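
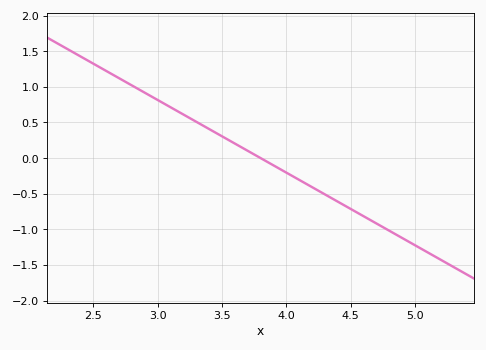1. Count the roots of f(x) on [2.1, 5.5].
1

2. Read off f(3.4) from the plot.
0.4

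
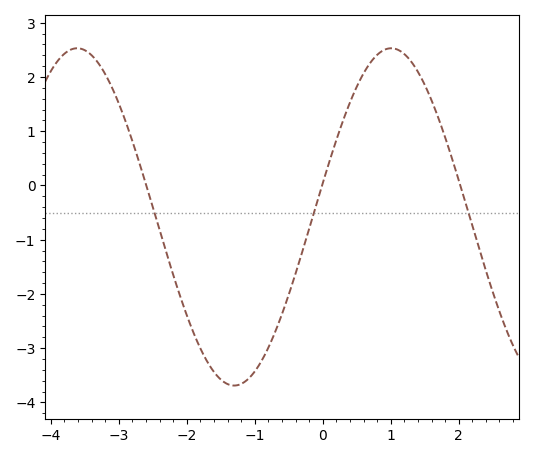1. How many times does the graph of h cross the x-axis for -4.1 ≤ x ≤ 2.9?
3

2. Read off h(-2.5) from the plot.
-0.4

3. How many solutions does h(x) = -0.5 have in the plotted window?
3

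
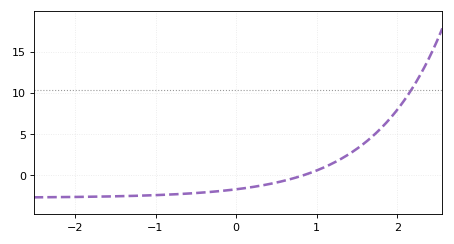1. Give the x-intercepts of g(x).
0.8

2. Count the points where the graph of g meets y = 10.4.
1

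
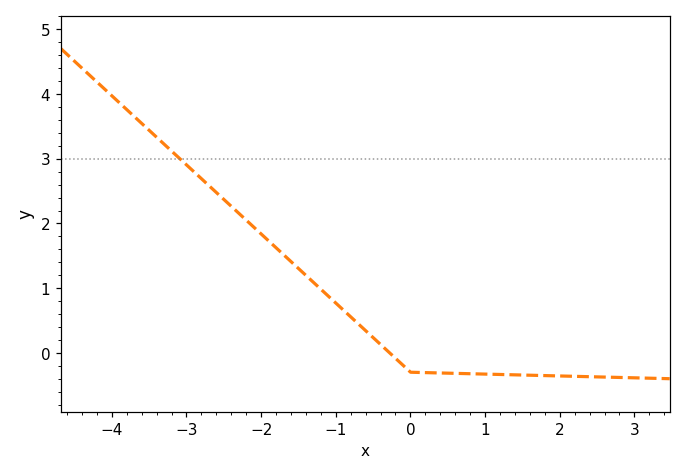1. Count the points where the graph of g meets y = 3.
1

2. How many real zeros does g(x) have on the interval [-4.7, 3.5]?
1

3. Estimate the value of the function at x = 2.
-0.4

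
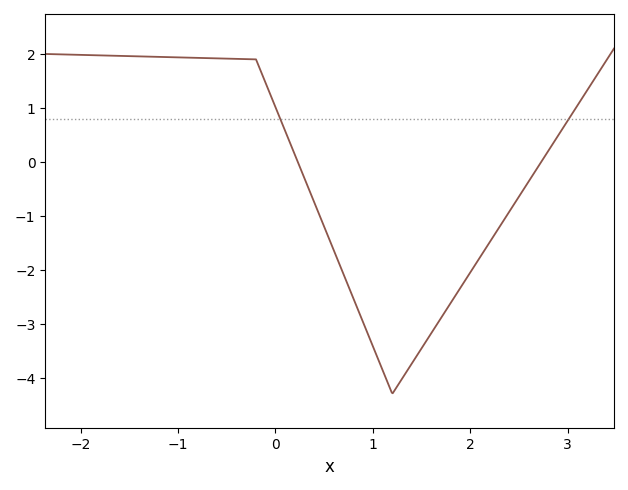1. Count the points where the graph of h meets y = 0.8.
2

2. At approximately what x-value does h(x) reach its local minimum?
1.2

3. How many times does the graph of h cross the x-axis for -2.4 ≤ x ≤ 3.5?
2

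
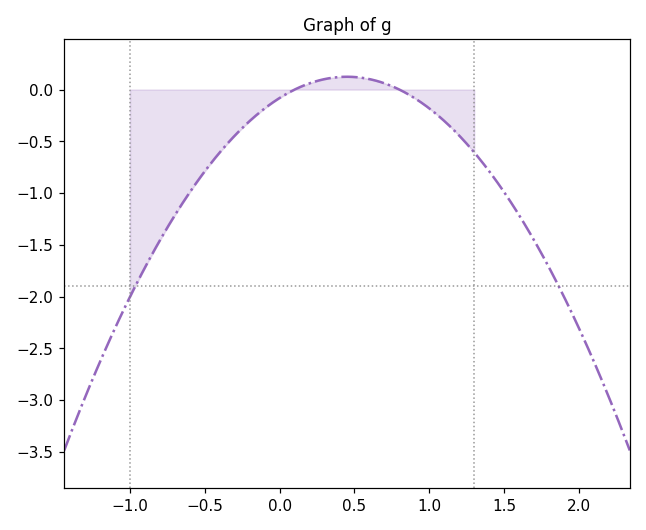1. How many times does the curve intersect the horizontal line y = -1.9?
2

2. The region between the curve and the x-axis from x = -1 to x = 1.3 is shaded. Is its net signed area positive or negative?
negative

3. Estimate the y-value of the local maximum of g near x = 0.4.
0.1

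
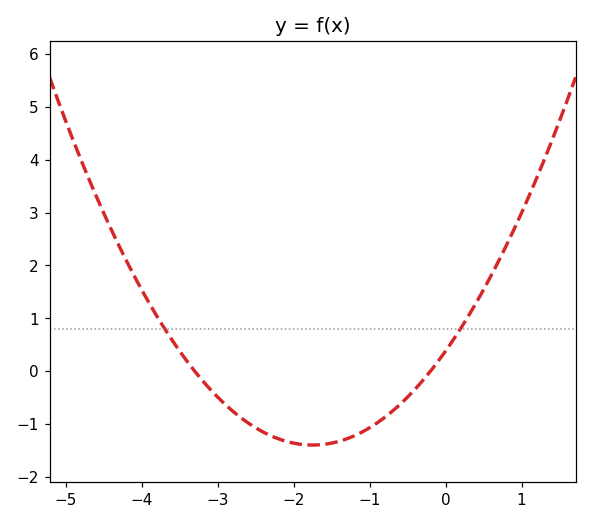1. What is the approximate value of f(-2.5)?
-1.1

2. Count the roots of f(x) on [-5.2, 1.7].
2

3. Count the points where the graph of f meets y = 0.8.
2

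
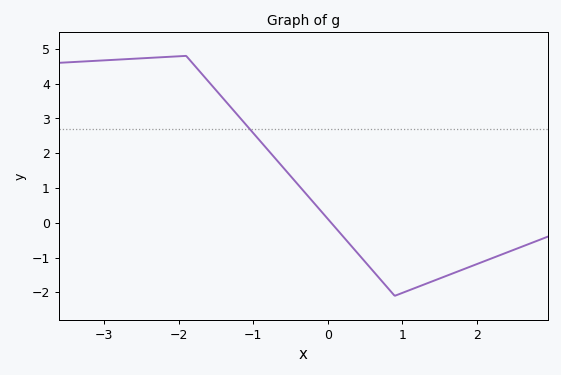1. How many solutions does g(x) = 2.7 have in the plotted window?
1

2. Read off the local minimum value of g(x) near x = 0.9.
-2.1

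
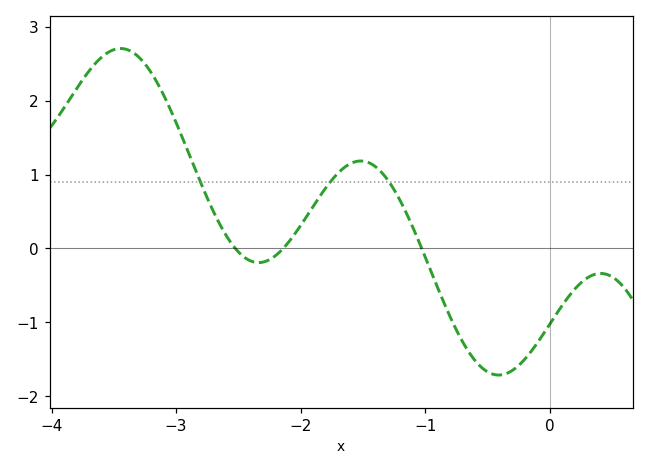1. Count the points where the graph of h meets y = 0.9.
3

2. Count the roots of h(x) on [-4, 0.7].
3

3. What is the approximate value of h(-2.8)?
0.9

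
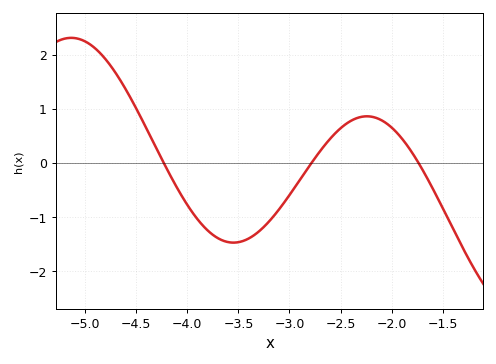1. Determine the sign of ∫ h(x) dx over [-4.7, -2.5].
negative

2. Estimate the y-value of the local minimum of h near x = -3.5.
-1.5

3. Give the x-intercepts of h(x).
-4.2, -2.8, -1.7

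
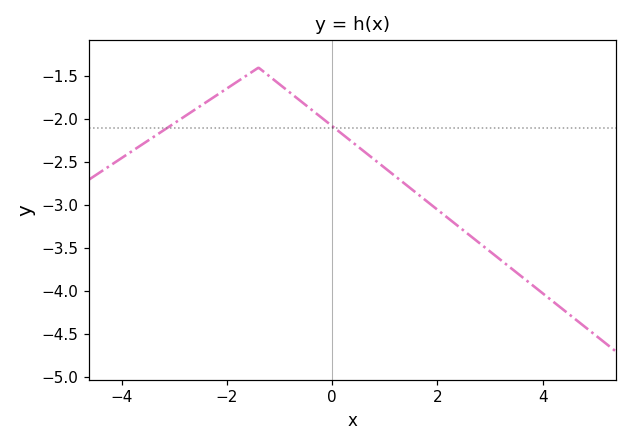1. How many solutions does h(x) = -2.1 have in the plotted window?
2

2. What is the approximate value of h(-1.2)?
-1.5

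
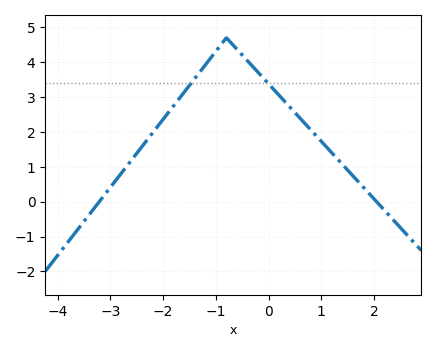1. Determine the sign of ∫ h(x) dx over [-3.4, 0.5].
positive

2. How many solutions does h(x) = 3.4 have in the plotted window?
2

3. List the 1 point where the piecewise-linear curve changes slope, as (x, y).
(-0.8, 4.7)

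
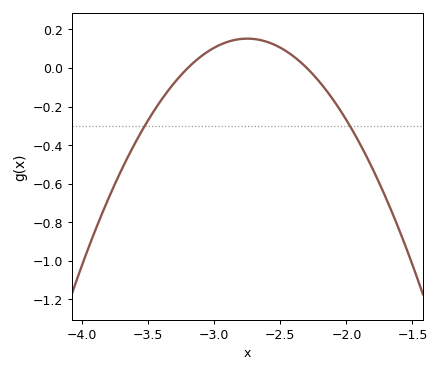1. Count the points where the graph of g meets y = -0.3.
2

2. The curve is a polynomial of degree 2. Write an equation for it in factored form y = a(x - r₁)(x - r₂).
y = -0.75(x + 3.2)(x + 2.3)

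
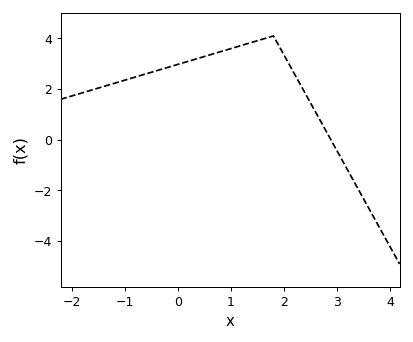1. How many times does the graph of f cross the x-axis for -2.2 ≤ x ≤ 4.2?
1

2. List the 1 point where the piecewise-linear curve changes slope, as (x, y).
(1.8, 4.1)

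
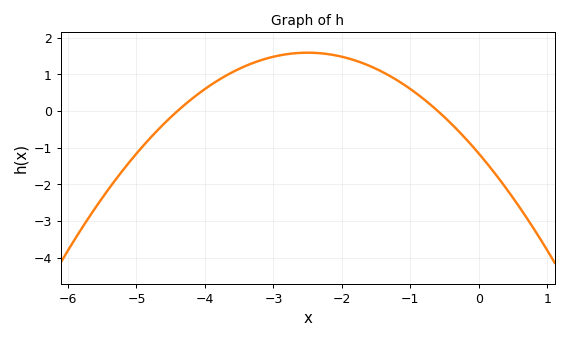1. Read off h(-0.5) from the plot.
-0.2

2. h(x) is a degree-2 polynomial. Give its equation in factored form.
y = -0.44(x + 4.4)(x + 0.6)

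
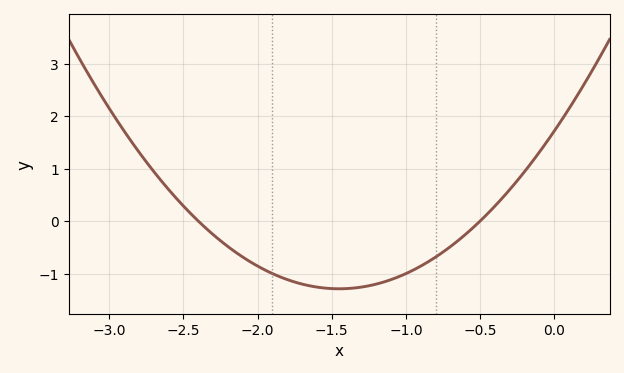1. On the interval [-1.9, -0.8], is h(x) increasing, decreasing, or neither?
neither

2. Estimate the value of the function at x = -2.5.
0.3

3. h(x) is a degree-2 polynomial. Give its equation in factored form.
y = 1.43(x + 2.4)(x + 0.5)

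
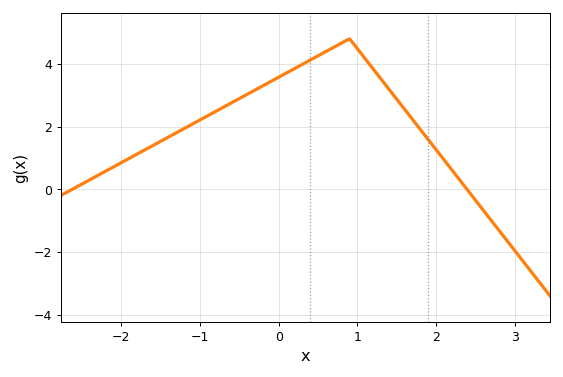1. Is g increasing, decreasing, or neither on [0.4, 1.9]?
neither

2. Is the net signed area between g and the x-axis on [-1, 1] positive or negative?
positive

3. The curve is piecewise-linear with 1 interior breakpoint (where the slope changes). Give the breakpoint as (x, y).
(0.9, 4.8)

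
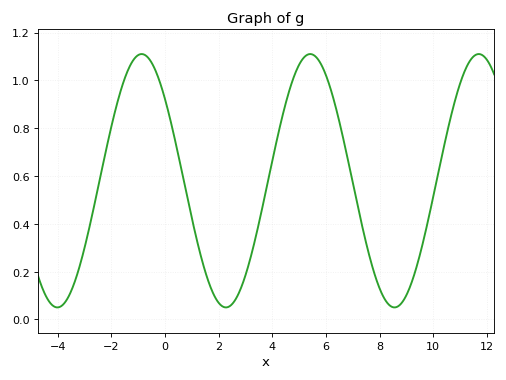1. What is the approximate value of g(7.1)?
0.519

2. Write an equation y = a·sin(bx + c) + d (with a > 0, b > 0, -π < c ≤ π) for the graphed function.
y = 0.53sin(1x + 2.44) + 0.58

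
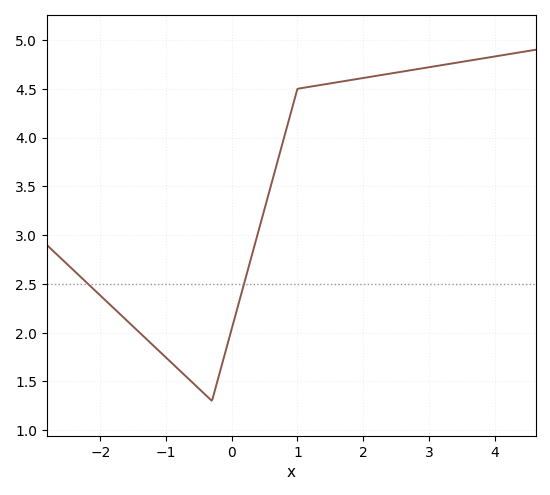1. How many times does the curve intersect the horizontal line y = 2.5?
2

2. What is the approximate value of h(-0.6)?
1.49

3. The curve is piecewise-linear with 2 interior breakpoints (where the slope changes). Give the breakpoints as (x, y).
(-0.3, 1.3); (1, 4.5)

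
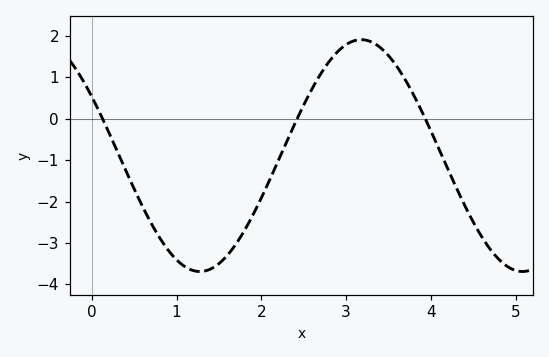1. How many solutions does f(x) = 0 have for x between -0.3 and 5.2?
3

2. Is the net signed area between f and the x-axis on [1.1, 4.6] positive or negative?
negative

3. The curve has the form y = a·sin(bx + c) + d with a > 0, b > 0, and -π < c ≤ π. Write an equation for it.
y = 2.8sin(1.6x + 2.6) - 0.89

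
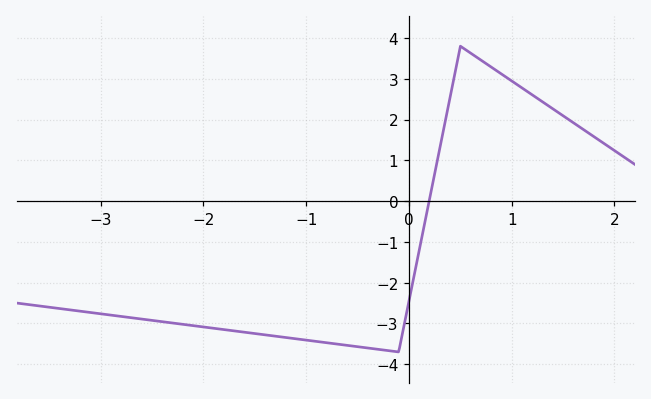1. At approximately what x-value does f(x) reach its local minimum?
-0.1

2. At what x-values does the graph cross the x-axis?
0.2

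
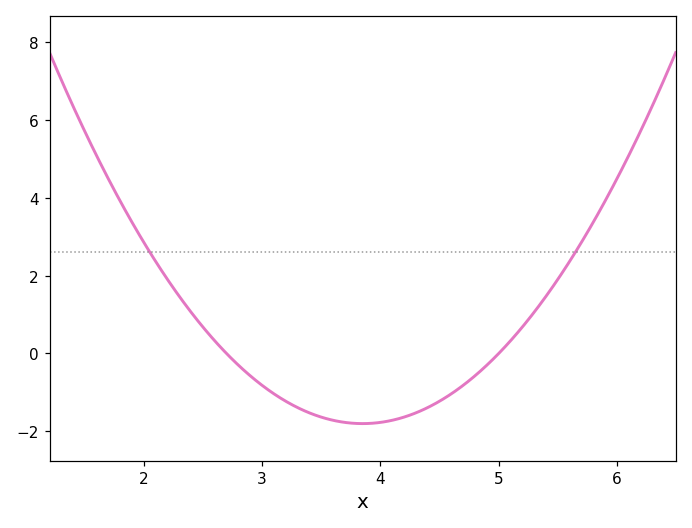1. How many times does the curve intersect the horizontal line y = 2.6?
2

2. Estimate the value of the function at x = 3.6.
-1.71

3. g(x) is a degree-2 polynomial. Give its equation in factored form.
y = 1.36(x - 2.7)(x - 5)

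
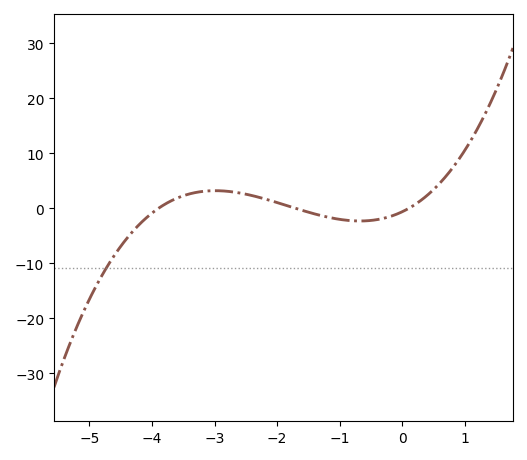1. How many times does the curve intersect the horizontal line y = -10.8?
1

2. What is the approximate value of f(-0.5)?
-2.18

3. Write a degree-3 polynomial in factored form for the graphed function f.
y = 0.89(x + 3.9)(x + 1.7)(x - 0.1)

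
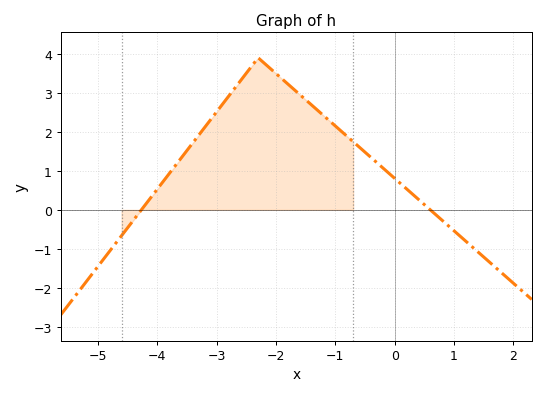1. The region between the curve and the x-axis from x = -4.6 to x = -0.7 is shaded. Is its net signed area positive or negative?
positive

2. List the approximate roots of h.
-4.2, 0.6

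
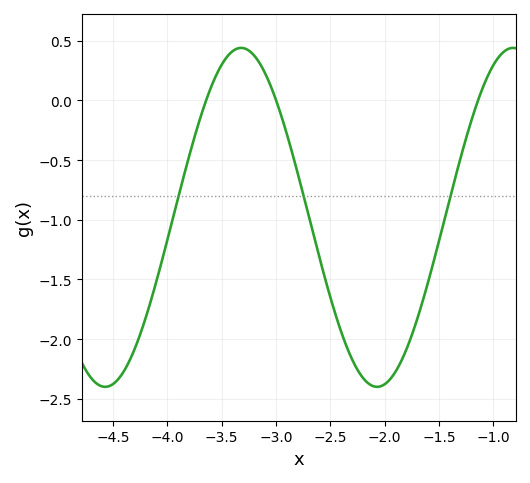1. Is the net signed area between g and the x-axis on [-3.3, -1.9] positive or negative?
negative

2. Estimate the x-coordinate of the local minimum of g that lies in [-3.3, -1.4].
-2.07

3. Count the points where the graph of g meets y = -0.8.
3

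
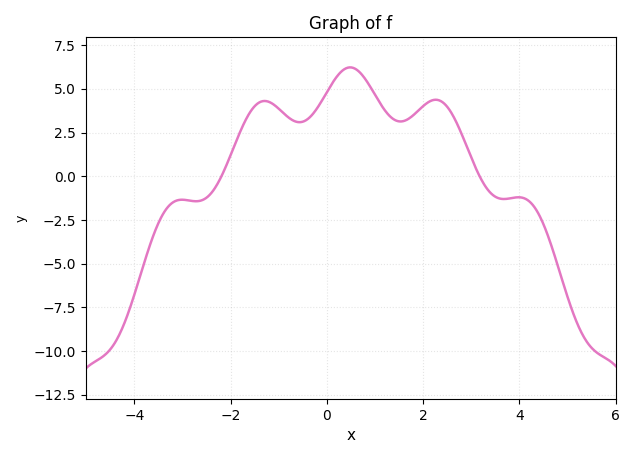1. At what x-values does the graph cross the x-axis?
-2.2, 3.2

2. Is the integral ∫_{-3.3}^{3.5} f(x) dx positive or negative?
positive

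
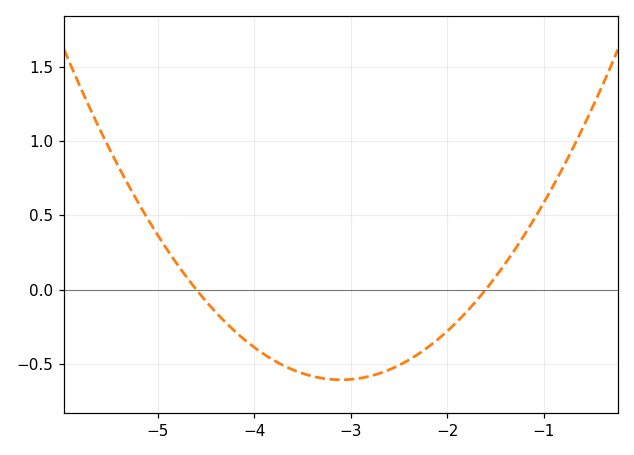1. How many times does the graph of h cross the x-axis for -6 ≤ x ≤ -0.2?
2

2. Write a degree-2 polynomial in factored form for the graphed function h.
y = 0.27(x + 4.6)(x + 1.6)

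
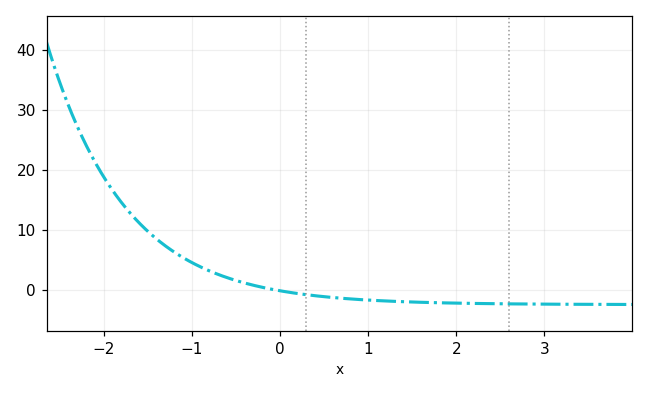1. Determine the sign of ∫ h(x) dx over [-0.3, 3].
negative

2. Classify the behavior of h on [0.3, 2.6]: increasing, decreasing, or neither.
decreasing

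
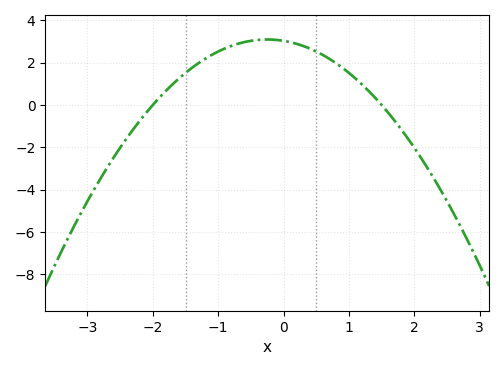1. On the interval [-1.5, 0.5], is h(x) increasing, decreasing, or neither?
neither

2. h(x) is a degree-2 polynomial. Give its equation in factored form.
y = -1.01(x + 2)(x - 1.5)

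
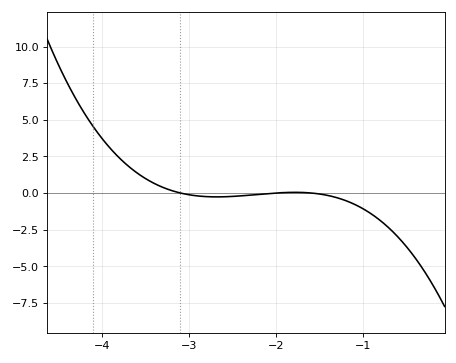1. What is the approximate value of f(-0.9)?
-1.46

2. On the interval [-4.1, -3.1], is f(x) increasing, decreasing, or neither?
decreasing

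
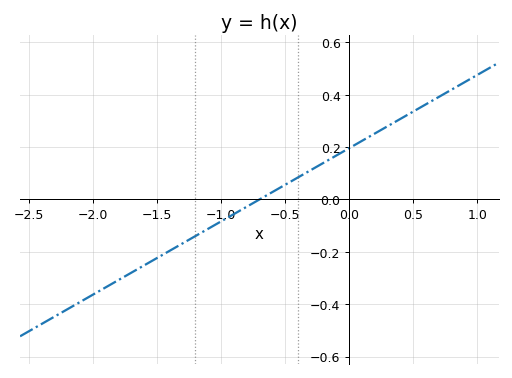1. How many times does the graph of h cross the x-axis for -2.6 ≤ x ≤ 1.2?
1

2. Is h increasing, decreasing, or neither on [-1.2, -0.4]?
increasing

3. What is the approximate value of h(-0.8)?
-0.028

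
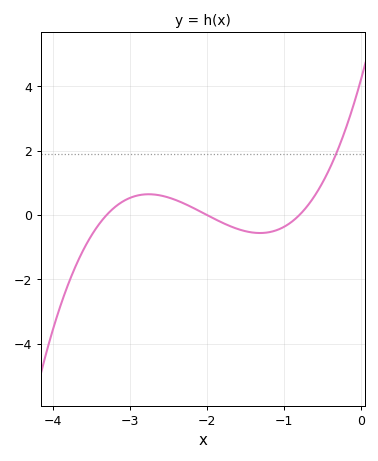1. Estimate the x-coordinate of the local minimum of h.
-1.31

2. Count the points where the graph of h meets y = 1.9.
1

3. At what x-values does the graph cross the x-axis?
-3.3, -2, -0.8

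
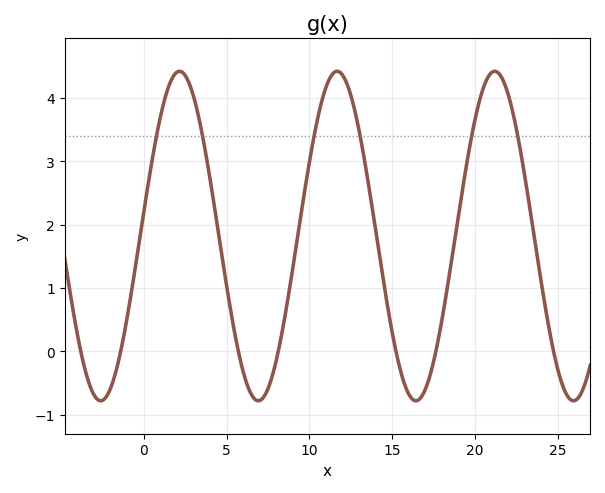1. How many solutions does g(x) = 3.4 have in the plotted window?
6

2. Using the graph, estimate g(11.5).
4.4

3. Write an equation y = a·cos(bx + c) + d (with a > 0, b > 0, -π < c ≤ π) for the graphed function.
y = 2.6cos(0.66x - 1.42) + 1.82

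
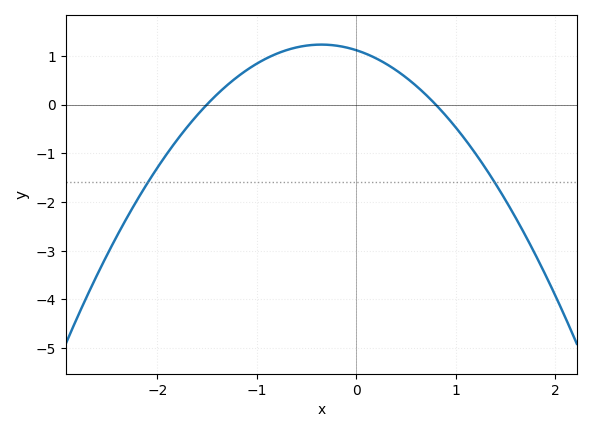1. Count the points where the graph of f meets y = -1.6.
2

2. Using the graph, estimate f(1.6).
-2.3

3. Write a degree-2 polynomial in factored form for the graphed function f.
y = -0.93(x + 1.5)(x - 0.8)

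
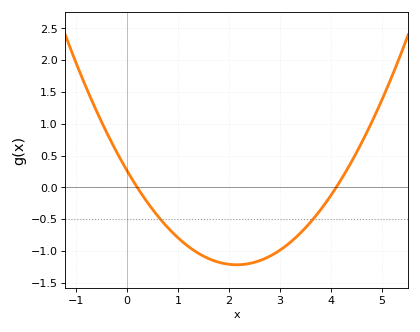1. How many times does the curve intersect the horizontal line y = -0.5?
2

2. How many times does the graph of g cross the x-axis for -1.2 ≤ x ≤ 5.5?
2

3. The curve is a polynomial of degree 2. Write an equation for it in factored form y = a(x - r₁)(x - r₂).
y = 0.32(x - 0.2)(x - 4.1)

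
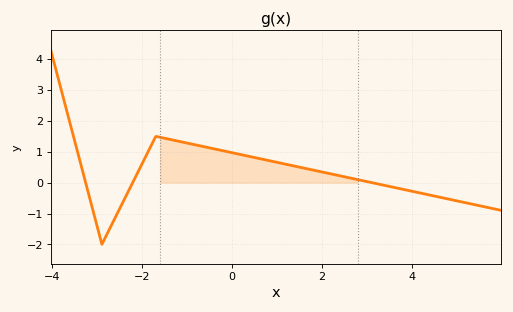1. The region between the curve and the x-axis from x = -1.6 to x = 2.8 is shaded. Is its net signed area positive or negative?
positive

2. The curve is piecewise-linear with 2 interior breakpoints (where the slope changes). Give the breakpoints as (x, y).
(-2.9, -2); (-1.7, 1.5)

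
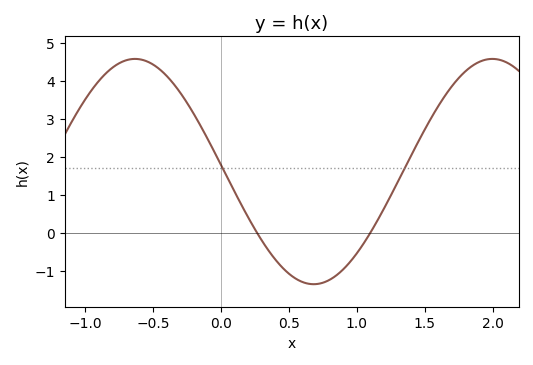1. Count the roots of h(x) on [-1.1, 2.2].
2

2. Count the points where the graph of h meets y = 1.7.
2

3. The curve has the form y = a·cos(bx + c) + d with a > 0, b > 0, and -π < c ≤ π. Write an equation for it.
y = 2.96cos(2.4x + 1.5) + 1.61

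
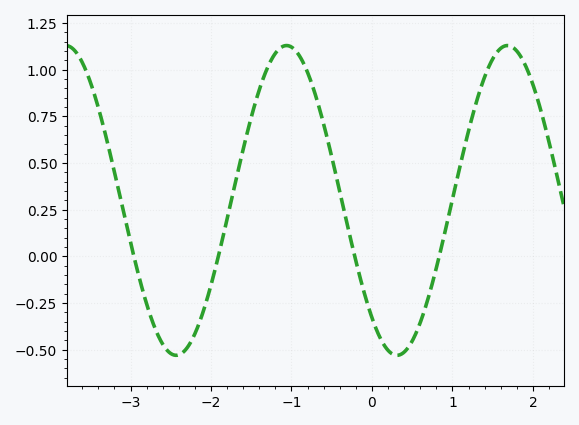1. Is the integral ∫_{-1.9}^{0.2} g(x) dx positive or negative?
positive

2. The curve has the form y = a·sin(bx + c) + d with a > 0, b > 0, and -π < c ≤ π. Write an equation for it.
y = 0.83sin(2.29x - 2.28) + 0.3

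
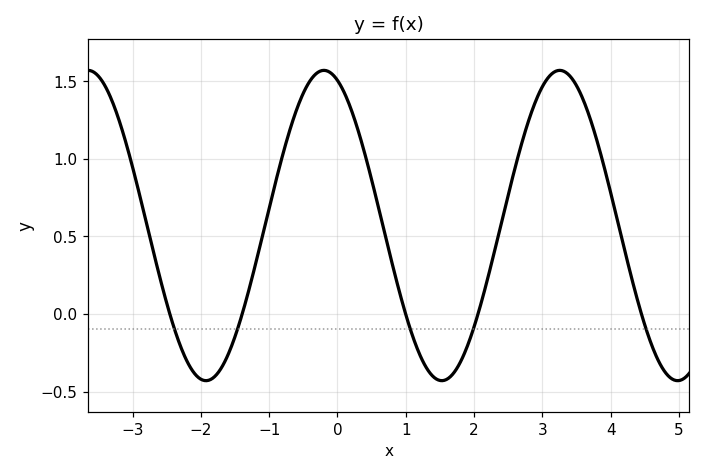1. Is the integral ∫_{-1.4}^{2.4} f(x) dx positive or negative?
positive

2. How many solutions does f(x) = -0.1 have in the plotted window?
5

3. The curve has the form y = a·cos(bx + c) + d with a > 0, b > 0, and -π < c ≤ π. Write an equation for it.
y = 1cos(1.82x + 0.36) + 0.57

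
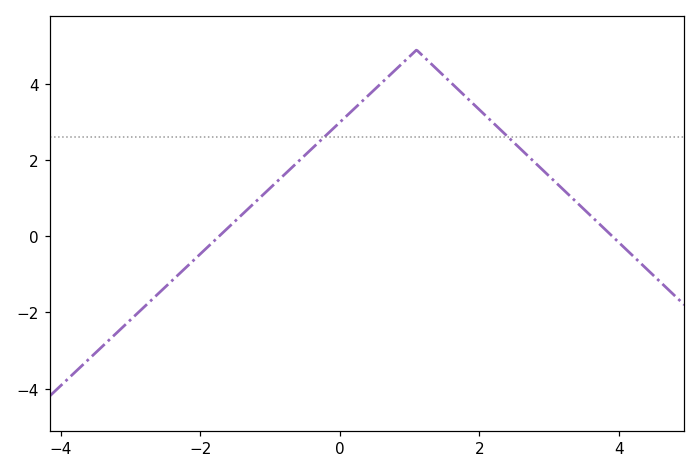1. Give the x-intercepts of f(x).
-1.8, 4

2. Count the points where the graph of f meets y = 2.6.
2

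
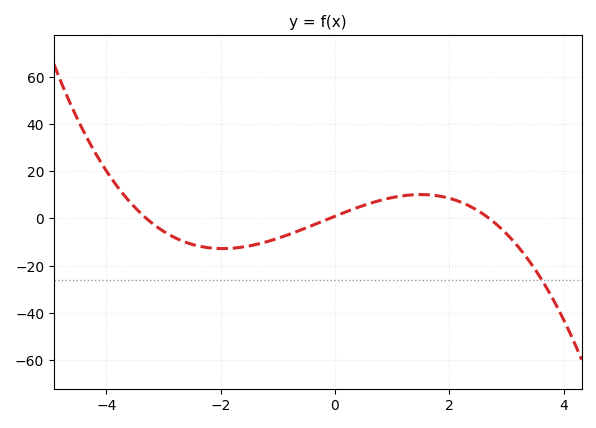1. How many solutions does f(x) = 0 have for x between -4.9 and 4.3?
3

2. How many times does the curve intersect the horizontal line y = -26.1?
1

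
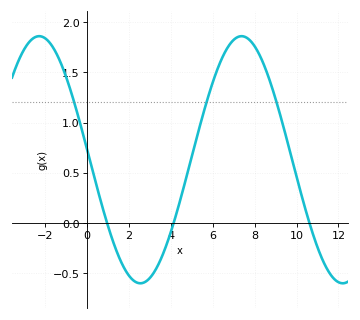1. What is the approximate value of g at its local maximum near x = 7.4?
1.86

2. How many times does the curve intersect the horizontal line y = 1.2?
3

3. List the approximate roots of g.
0.949, 4.13, 10.6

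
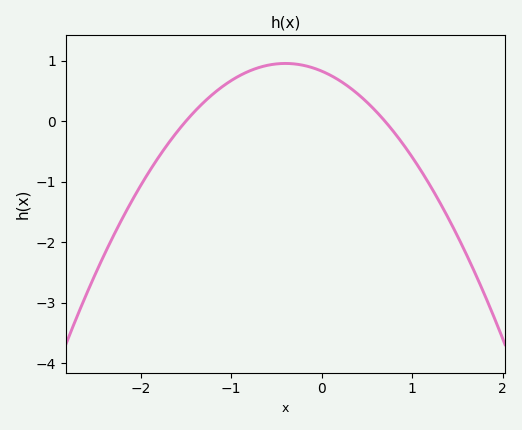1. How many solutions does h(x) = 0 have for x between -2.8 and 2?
2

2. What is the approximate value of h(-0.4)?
1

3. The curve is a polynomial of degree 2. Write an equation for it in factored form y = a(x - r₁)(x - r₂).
y = -0.79(x + 1.5)(x - 0.7)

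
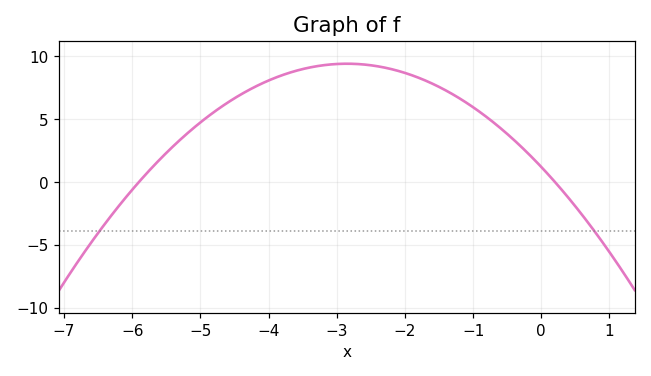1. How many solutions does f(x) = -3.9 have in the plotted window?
2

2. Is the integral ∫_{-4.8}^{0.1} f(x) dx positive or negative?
positive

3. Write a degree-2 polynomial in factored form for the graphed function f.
y = -1.01(x + 5.9)(x - 0.2)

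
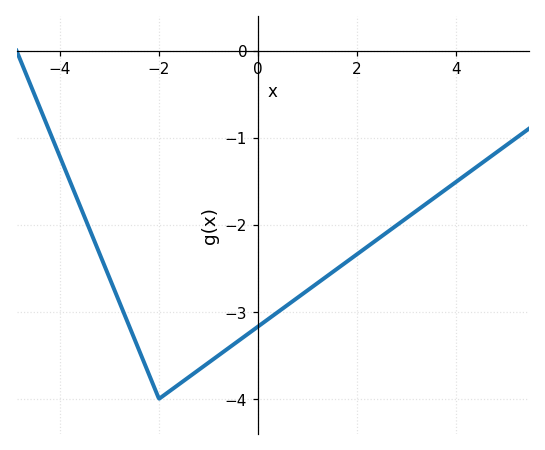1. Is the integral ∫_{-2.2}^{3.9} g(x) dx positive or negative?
negative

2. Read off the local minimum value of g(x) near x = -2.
-4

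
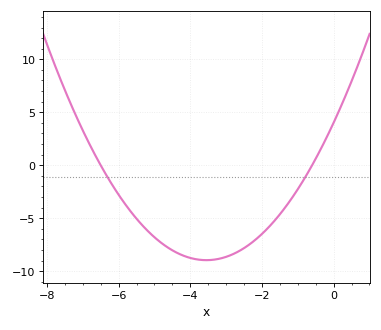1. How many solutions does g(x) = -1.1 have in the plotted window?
2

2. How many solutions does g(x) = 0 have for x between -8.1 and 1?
2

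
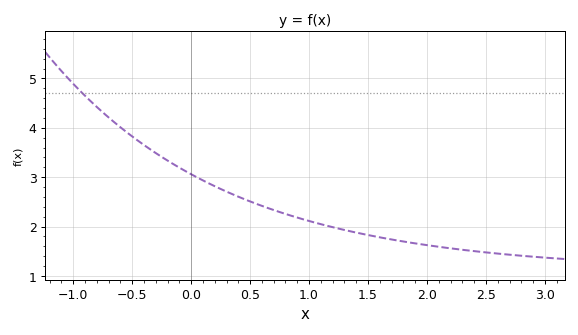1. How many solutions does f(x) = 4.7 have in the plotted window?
1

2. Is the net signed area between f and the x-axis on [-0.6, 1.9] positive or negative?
positive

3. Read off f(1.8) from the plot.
1.7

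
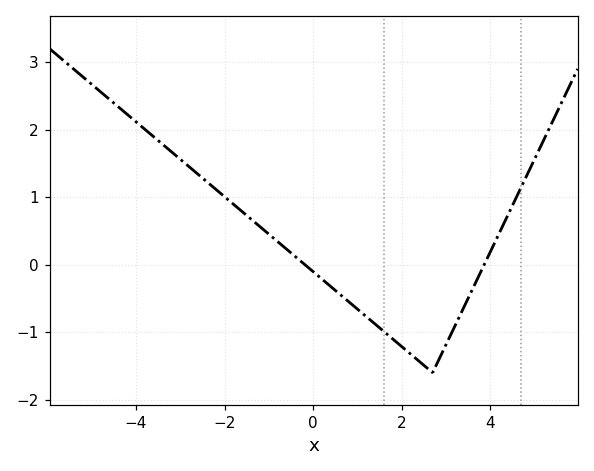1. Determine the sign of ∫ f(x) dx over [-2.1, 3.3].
negative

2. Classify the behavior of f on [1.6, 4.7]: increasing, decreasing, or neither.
neither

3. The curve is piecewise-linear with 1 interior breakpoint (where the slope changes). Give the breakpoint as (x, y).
(2.7, -1.6)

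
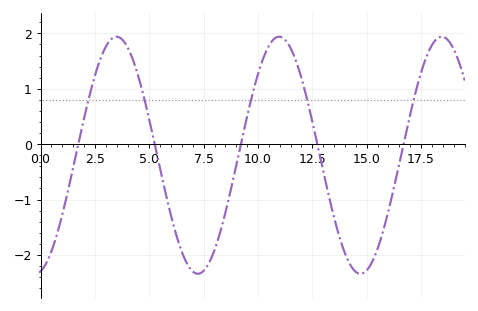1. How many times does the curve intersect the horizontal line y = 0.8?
5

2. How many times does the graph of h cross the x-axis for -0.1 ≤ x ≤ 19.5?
5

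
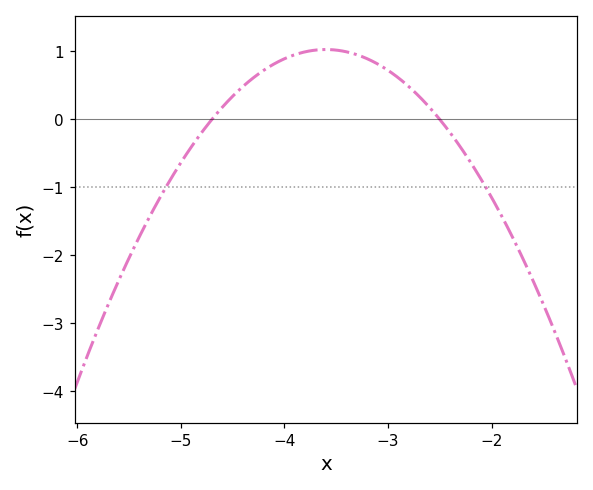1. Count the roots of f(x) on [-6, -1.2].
2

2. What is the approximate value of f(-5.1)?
-0.884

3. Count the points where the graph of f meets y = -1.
2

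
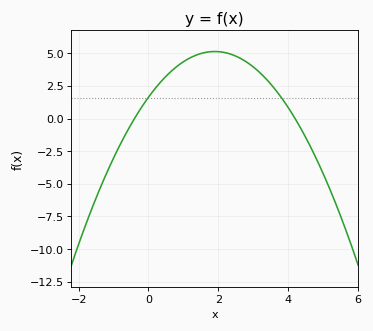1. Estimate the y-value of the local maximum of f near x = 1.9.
5.13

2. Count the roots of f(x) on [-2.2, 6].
2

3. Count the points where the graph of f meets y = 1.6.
2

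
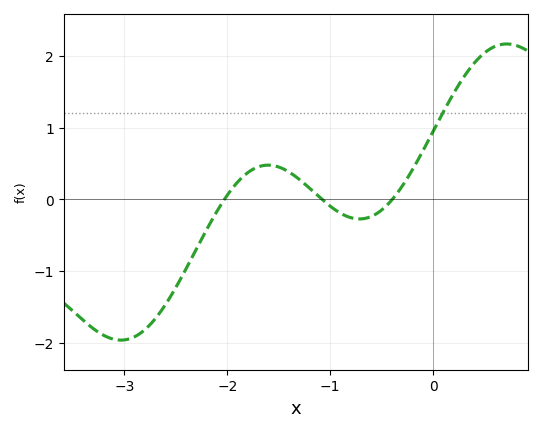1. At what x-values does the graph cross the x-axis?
-2.03, -1.08, -0.397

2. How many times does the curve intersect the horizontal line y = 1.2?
1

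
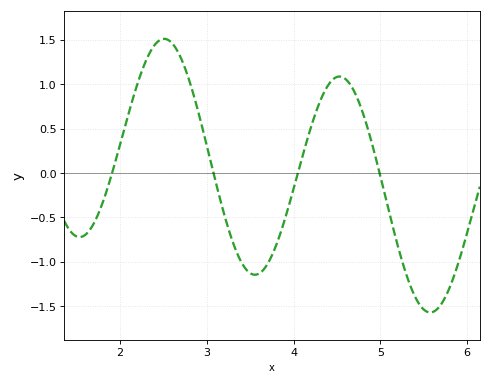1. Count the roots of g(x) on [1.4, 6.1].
4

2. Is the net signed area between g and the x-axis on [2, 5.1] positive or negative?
positive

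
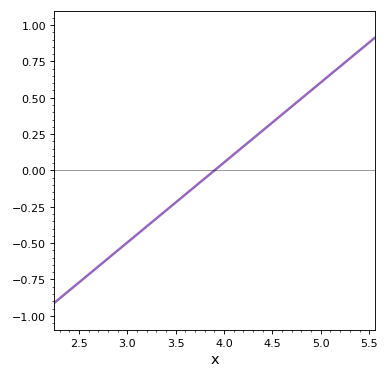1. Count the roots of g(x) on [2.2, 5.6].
1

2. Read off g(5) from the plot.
0.605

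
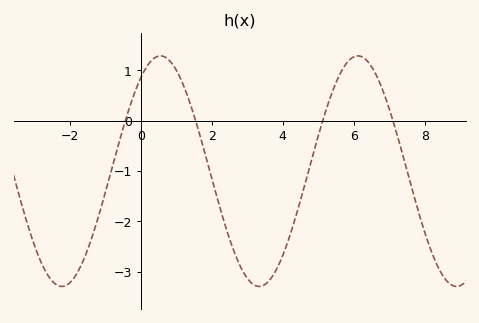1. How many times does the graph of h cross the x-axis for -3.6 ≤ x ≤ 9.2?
4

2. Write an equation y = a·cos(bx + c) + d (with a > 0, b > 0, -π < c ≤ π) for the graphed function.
y = 2.29cos(1.13x - 0.63) - 1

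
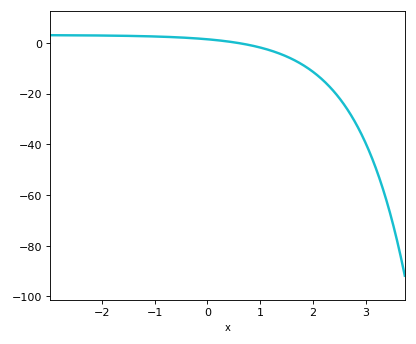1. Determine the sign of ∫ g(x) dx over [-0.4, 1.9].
negative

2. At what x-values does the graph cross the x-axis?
0.6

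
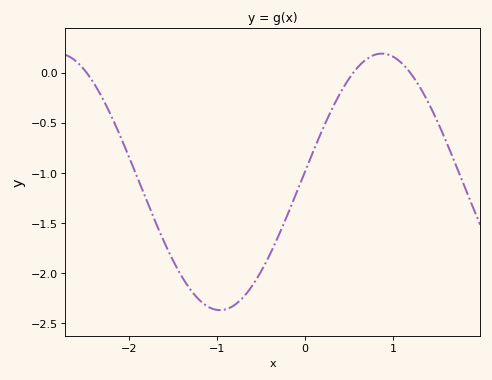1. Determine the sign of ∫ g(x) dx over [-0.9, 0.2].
negative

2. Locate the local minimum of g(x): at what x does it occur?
-0.966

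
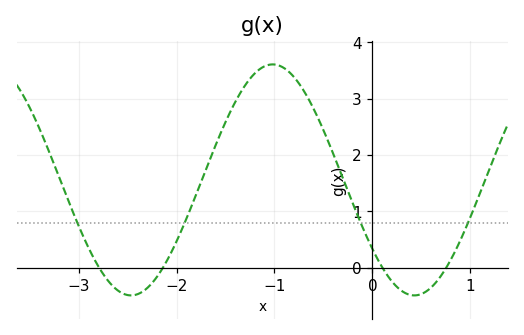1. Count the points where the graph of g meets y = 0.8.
4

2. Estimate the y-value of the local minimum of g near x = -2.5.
-0.49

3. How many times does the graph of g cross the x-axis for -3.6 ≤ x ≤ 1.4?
4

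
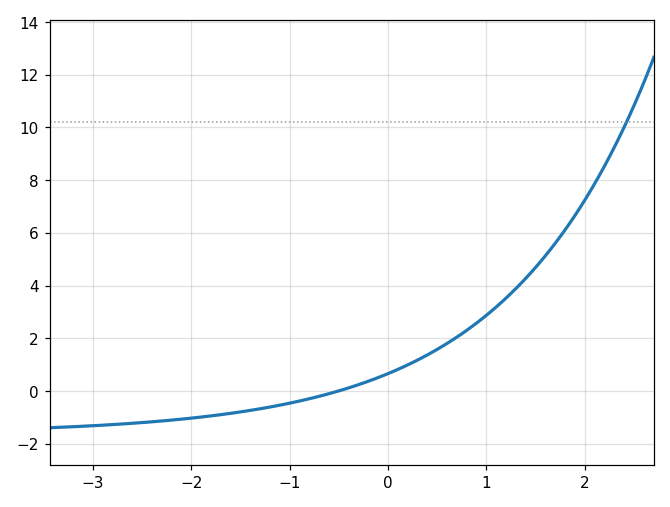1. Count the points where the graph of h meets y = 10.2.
1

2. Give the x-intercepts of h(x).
-0.5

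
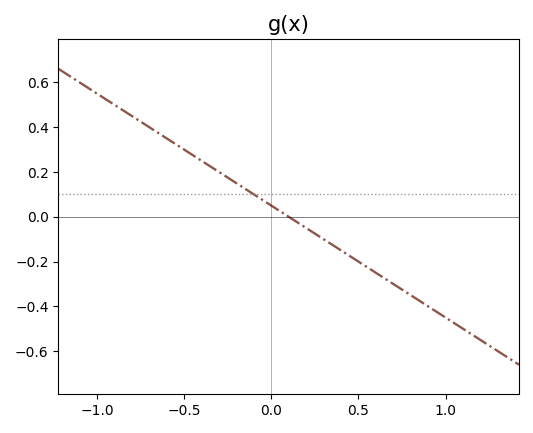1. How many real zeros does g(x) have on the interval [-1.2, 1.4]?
1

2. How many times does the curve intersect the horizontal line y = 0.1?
1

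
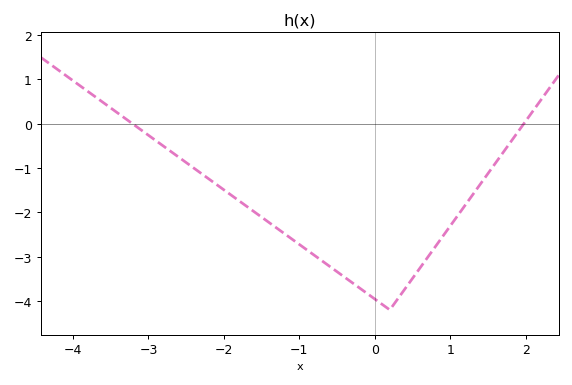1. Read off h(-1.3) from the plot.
-2.35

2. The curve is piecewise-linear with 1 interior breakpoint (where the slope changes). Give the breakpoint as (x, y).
(0.2, -4.2)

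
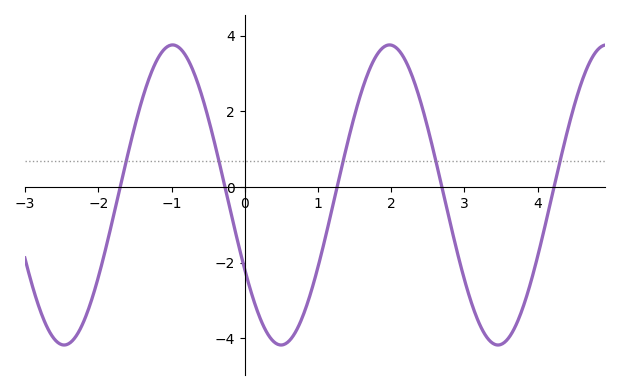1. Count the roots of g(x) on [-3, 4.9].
5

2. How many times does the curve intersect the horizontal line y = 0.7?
5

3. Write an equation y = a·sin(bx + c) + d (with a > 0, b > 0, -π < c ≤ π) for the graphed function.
y = 3.97sin(2.12x - 2.62) - 0.21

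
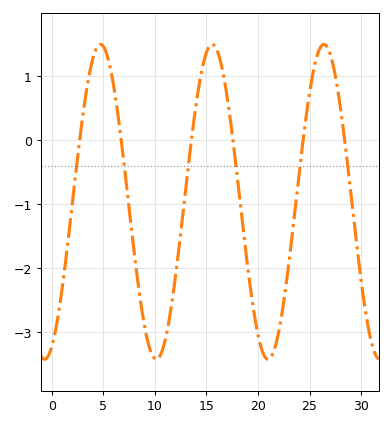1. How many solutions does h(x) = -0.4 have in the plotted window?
6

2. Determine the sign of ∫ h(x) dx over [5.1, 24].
negative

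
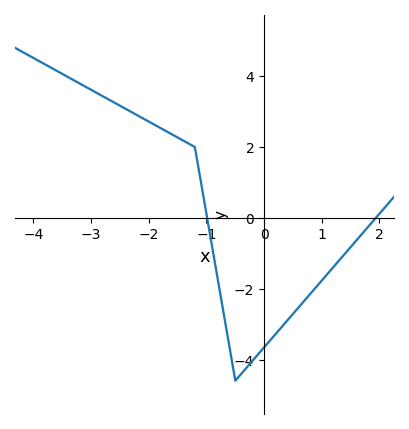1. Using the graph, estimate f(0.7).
-2.34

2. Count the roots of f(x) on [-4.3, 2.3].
2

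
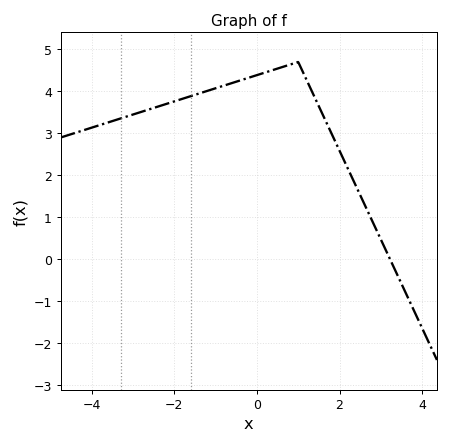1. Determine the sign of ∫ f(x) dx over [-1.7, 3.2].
positive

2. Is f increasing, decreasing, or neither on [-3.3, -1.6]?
increasing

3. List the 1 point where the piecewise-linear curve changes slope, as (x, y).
(1, 4.7)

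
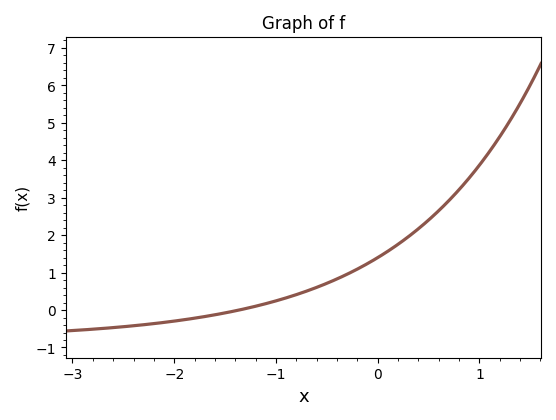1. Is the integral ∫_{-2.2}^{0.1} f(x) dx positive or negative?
positive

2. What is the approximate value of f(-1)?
0.2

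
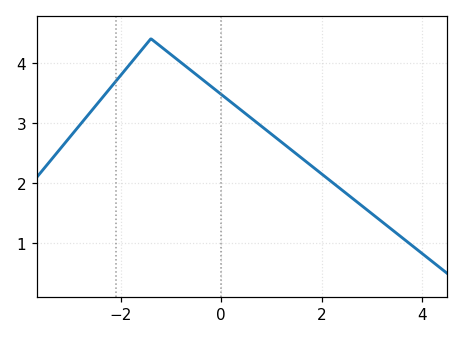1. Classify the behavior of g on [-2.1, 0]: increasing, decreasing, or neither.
neither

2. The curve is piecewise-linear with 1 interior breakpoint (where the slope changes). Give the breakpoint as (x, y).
(-1.4, 4.4)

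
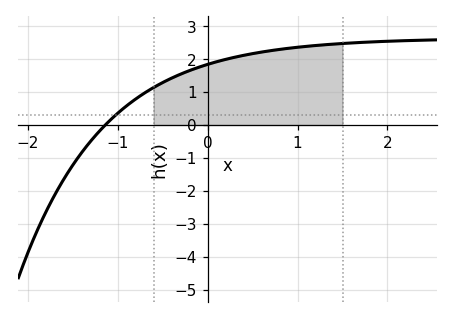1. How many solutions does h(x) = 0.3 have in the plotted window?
1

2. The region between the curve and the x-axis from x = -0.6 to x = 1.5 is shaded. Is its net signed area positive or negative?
positive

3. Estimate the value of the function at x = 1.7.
2.51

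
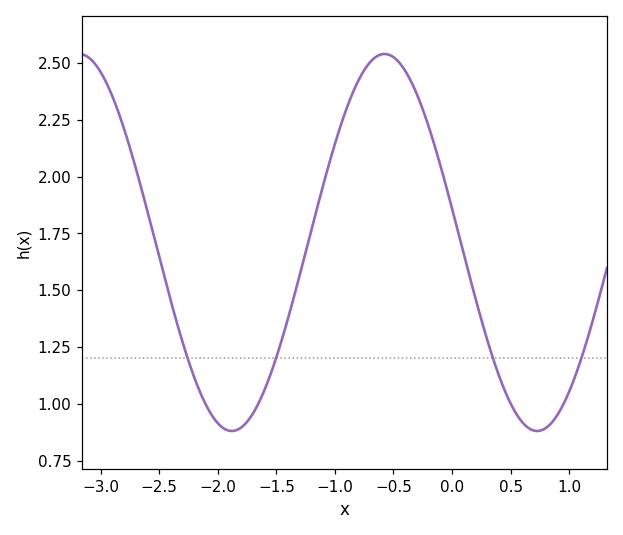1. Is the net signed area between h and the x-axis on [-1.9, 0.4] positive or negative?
positive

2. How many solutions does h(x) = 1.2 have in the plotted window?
4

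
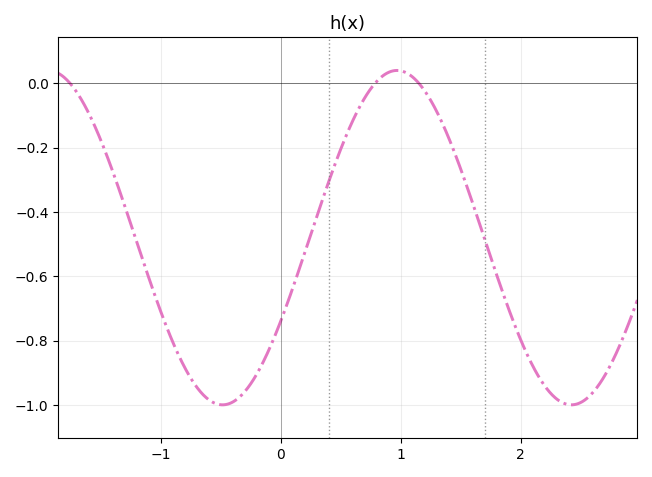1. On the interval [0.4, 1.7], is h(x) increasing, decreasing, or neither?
neither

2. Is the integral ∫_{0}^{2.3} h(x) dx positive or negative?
negative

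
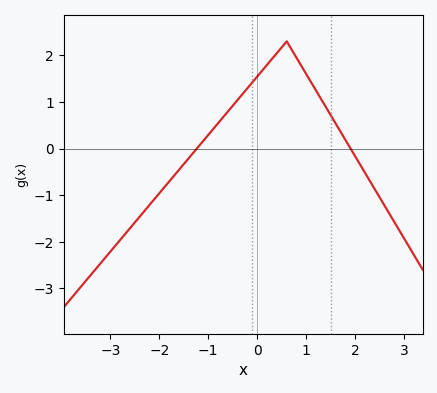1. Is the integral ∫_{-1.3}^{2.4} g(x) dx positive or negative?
positive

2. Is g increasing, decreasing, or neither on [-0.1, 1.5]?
neither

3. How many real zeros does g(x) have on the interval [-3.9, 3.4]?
2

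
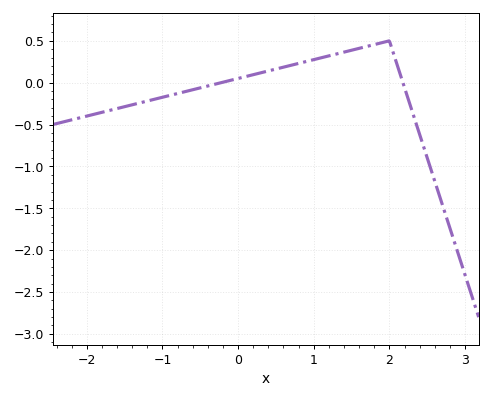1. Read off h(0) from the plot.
0.05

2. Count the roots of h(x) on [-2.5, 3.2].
2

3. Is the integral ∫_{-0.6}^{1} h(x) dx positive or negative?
positive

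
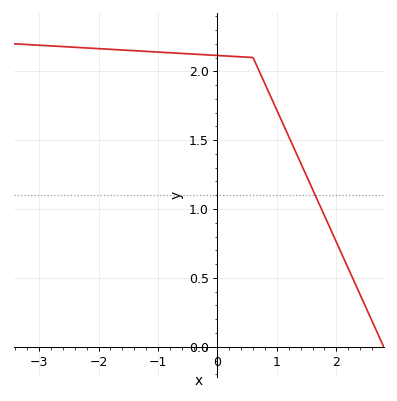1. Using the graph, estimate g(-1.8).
2.16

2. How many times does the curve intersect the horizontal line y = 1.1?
1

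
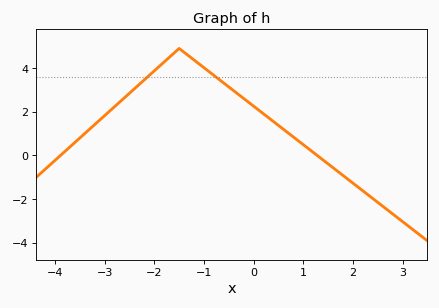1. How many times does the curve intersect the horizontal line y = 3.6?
2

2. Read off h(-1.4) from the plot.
4.8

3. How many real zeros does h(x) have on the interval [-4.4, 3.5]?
2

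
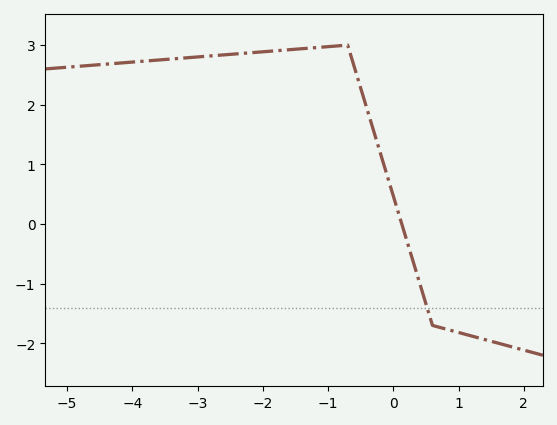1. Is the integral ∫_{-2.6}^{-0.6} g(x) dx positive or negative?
positive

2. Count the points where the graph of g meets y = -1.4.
1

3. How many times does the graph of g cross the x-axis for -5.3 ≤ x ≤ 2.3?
1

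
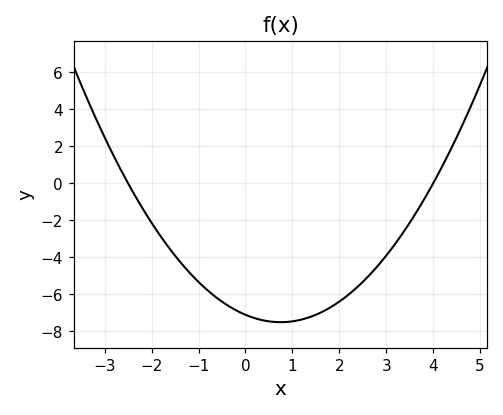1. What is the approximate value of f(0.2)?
-7.28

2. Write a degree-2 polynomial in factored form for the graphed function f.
y = 0.71(x + 2.5)(x - 4)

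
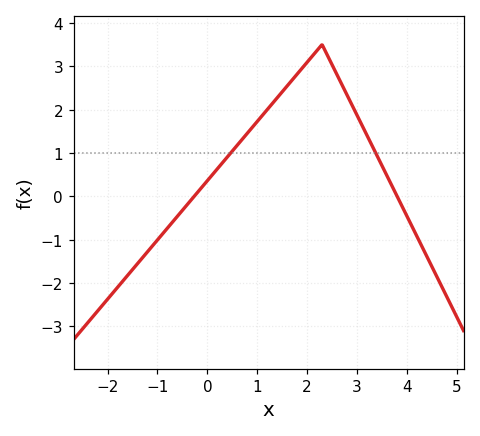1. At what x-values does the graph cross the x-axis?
-0.261, 3.8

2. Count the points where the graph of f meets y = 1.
2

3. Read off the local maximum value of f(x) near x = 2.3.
3.5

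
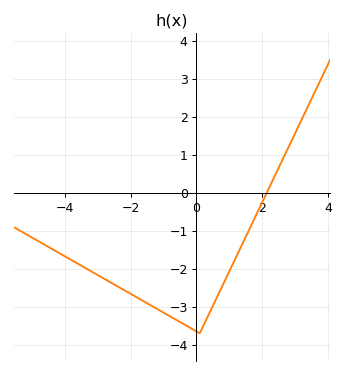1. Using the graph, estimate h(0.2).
-3.5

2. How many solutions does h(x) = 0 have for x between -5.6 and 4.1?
1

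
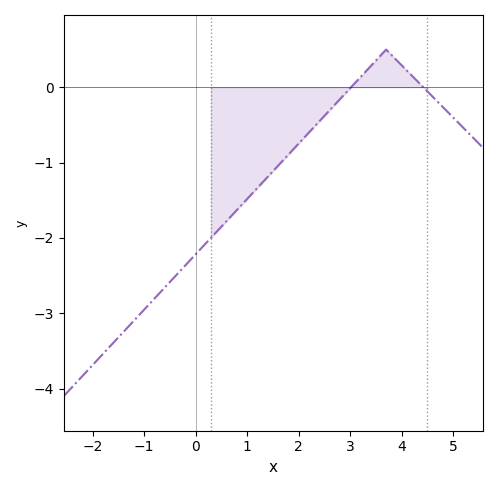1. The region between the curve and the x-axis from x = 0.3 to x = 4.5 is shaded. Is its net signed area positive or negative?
negative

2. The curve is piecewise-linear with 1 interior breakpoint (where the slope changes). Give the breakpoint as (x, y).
(3.7, 0.5)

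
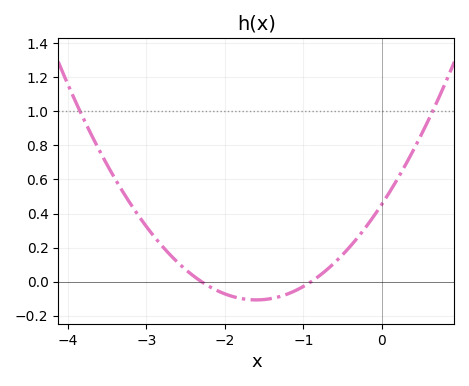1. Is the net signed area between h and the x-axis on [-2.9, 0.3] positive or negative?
positive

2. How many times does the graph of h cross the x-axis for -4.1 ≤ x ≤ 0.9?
2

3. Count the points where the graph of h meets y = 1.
2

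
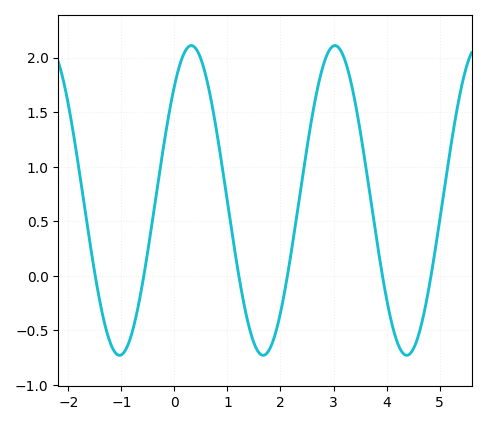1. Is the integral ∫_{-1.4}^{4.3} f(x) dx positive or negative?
positive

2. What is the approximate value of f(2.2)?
0.2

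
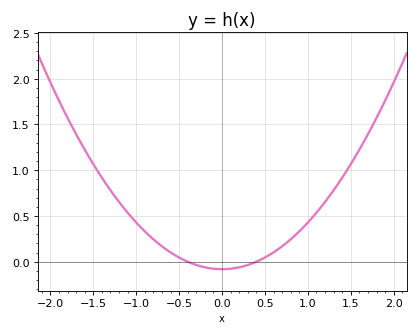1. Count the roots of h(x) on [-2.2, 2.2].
2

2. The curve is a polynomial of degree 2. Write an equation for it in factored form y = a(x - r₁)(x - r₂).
y = 0.51(x + 0.4)(x - 0.4)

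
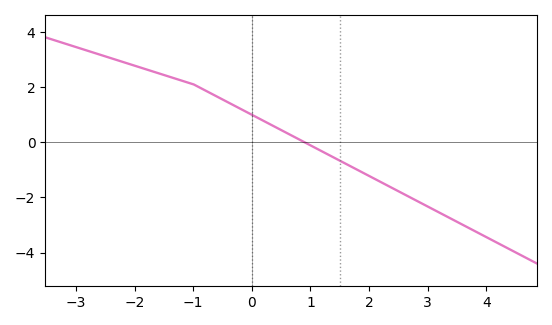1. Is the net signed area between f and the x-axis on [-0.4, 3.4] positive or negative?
negative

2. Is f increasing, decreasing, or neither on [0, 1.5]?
decreasing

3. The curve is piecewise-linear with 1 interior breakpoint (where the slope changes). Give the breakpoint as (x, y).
(-1, 2.1)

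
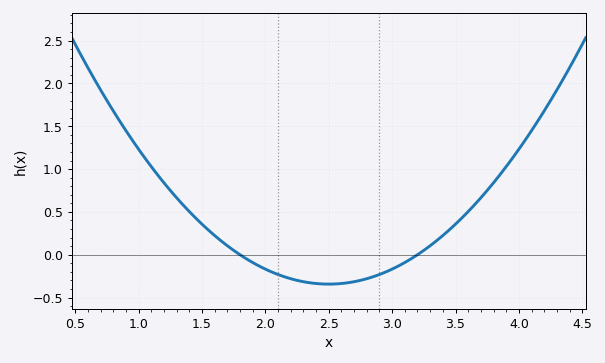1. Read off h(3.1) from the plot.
-0.091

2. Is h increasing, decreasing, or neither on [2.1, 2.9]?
neither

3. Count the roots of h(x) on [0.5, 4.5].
2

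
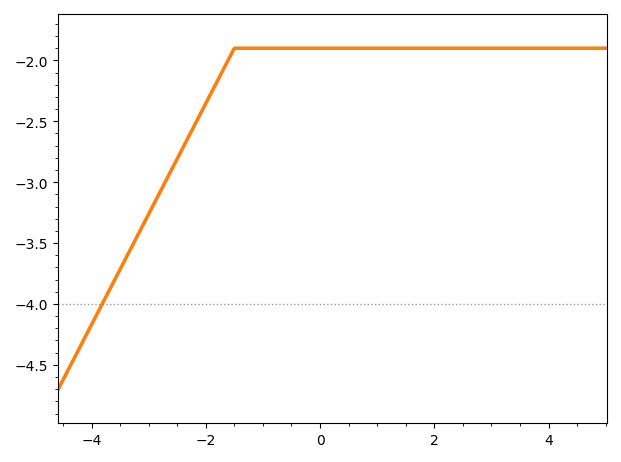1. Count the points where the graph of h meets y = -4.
1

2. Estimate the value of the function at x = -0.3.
-1.9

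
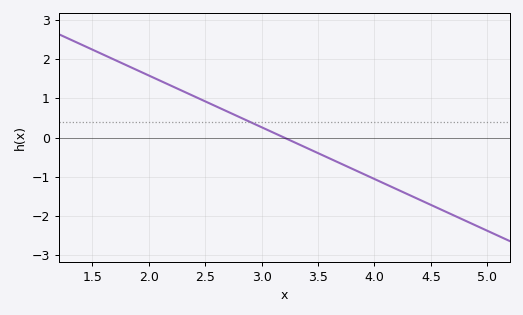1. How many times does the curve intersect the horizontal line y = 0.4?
1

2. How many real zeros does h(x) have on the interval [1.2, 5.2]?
1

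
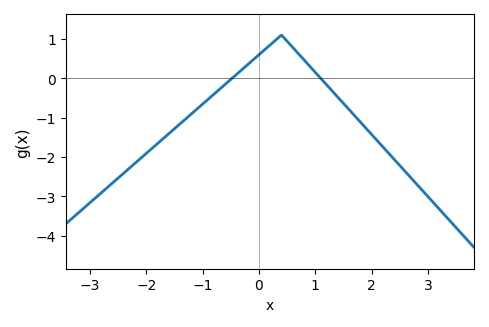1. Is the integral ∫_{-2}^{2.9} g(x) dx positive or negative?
negative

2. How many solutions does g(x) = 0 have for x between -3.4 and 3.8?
2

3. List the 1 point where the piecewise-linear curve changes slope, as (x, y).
(0.4, 1.1)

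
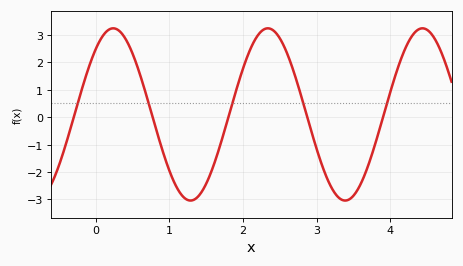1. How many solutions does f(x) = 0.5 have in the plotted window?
5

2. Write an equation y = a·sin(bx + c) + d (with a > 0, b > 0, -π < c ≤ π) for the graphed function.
y = 3.14sin(2.99x + 0.862) + 0.1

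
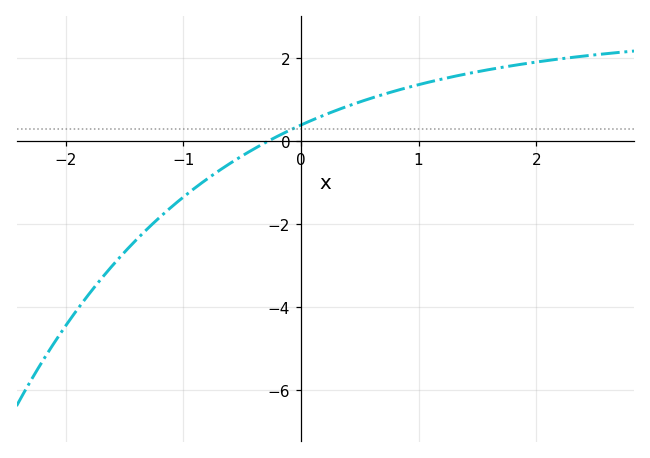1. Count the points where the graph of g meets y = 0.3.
1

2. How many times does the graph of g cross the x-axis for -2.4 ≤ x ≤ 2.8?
1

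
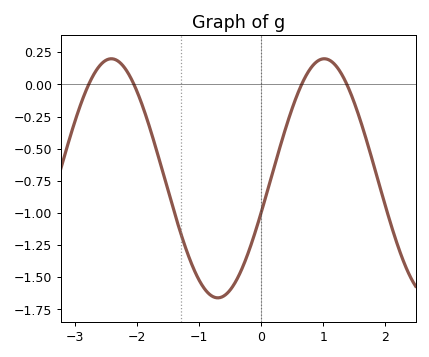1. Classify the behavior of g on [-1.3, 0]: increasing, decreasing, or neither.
neither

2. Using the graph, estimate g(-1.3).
-1.15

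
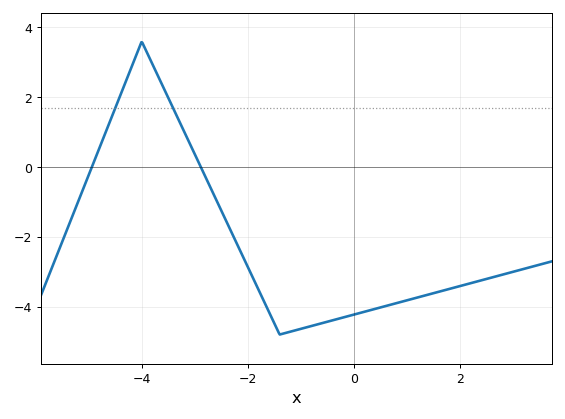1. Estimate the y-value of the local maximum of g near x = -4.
3.6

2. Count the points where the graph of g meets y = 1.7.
2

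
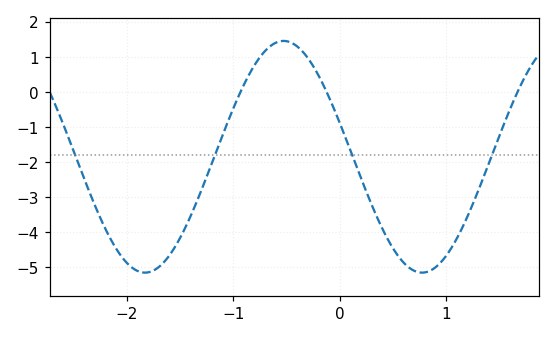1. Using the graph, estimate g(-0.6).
1.4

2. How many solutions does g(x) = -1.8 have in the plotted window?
4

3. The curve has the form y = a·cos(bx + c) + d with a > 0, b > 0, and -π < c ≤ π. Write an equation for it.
y = 3.31cos(2.4x + 1.3) - 1.85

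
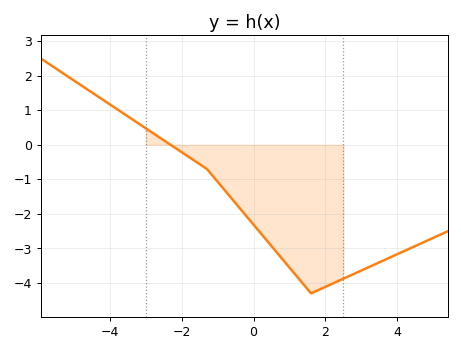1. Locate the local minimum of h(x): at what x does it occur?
1.6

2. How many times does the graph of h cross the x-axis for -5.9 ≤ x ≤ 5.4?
1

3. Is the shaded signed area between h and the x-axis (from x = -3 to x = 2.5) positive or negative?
negative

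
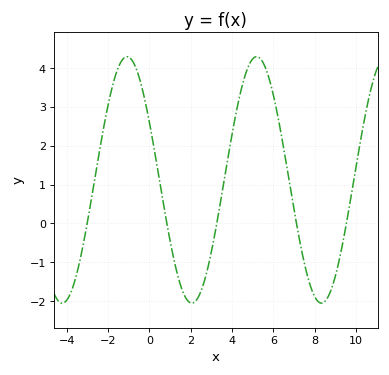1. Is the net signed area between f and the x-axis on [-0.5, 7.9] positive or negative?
positive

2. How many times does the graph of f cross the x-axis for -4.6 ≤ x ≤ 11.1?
5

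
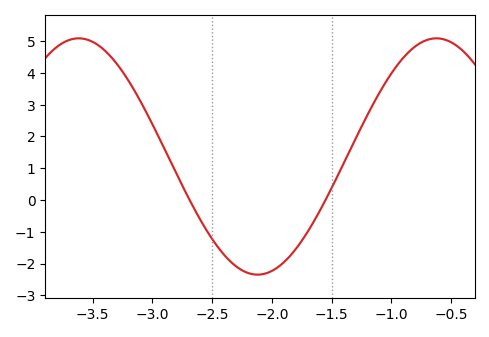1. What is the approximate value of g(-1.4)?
1.15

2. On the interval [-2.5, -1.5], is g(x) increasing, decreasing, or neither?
neither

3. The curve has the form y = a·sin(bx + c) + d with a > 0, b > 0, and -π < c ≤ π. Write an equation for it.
y = 3.72sin(2.1x + 2.88) + 1.37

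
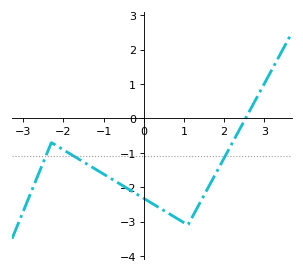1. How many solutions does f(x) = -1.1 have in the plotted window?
3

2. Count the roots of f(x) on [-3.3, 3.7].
1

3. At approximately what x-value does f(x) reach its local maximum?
-2.3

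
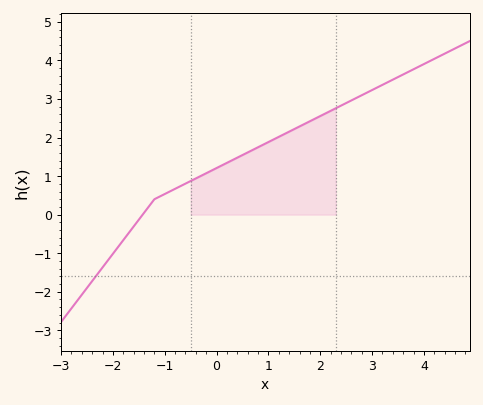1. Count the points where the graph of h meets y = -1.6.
1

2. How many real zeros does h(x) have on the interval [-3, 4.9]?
1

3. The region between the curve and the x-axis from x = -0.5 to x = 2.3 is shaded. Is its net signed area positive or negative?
positive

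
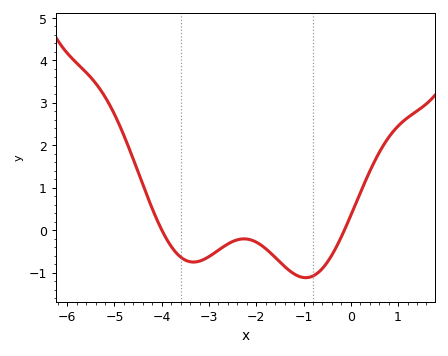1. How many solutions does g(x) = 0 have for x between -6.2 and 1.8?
2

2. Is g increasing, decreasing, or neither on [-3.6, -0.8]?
neither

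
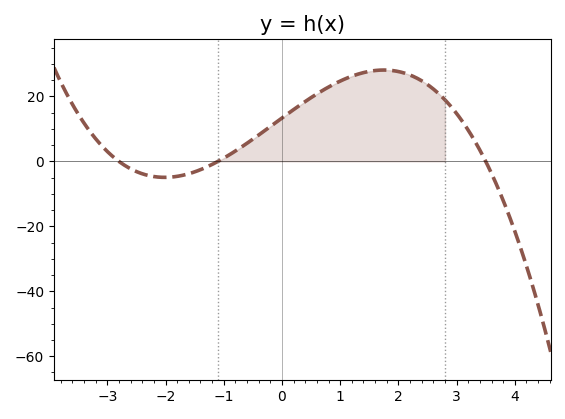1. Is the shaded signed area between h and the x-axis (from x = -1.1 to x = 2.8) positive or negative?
positive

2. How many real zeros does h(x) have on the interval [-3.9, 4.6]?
3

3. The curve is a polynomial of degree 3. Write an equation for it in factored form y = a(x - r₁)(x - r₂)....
y = -1.24(x + 2.8)(x + 1.1)(x - 3.5)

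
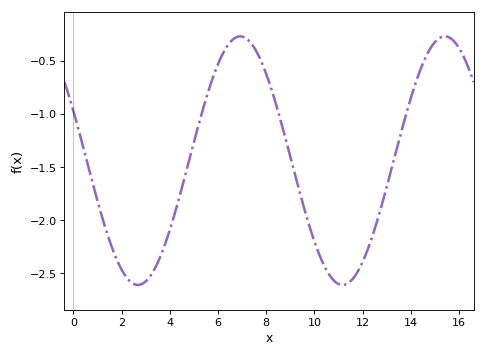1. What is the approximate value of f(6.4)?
-0.356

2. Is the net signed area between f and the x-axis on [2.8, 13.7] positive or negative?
negative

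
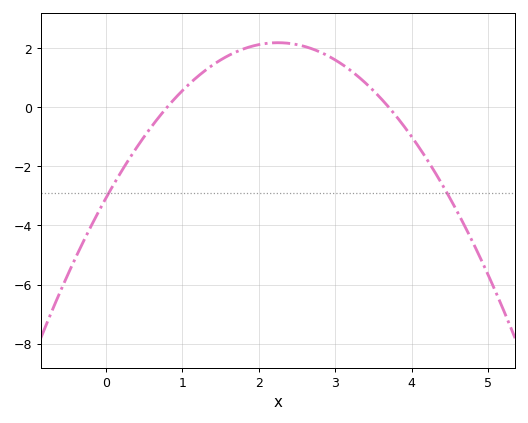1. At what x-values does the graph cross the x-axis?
0.8, 3.7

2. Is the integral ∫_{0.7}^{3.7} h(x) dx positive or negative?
positive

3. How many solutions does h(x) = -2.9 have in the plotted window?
2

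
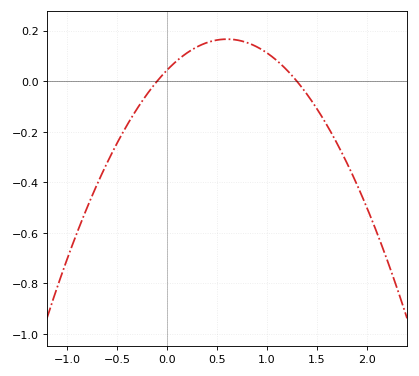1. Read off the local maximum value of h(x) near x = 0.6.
0.16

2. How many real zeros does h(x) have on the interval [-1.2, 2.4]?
2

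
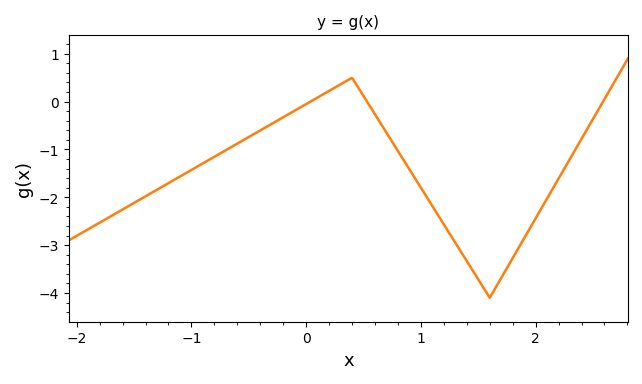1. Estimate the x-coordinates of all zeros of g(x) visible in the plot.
0, 0.5, 2.6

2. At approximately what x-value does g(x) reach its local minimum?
1.6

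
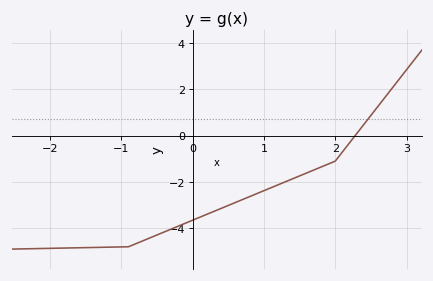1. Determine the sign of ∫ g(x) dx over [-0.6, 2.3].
negative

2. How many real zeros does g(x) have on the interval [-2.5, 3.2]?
1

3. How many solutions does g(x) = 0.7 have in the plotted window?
1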